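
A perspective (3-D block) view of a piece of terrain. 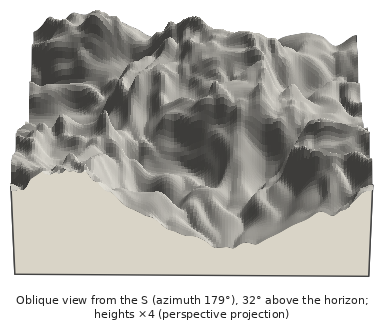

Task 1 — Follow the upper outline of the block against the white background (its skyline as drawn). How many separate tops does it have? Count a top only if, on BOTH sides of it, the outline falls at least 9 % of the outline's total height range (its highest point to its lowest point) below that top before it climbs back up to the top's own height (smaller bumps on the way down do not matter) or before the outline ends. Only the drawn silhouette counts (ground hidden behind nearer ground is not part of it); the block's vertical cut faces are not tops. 2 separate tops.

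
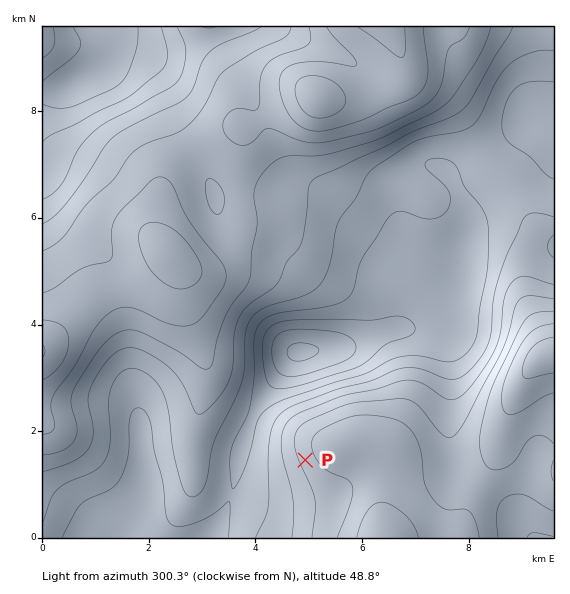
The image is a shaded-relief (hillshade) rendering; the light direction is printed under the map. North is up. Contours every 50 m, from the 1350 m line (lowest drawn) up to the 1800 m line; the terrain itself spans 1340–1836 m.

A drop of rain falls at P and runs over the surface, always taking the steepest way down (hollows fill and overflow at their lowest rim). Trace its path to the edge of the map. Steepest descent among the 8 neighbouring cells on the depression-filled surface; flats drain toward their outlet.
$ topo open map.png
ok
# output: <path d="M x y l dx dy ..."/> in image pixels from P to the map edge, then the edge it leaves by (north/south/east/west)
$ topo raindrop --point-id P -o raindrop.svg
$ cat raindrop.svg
<path d="M305 460l-8 8-53 0 0 3-7 13-6 11-3 10-4 8-16 24"/>
exit: south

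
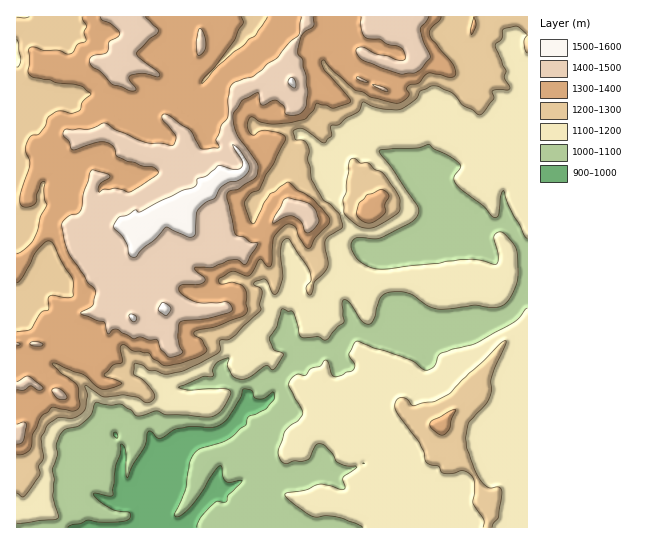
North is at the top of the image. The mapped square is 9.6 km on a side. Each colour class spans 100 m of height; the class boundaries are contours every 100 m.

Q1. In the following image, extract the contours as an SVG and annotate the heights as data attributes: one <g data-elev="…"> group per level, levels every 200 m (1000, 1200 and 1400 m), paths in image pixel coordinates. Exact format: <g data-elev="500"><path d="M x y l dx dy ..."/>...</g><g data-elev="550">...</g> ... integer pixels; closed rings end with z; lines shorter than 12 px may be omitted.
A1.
<g data-elev="1000"><path d="M68 527l19-7 11 2 19 0 9-1 4-3 0-5-19-4-12-8-6-7 2-1 15 3 3-1 3-29 4-12 1-10 2 1 2 5 1 24 1 4 6-13 12-19 4-15 2 1 8 7 19-11 12-1 20 1 7-1 11-9 12-20 3-9 8 1 3 7 5 2 6-1 8-6 1 1 0 6-7 8-10 7-8 2-3 9-13 11-11 6-22 7-8 8-3 6-3 26-12 25 1 2 6-1 10-9 28-40 3 1 1 10 3 5 4 1 12-2-14 14-2 7-9-1-7 6-9 10-4 10"/><path d="M117 438l-3-3 0-3 3 2 1 3z"/></g><g data-elev="1200"><path d="M492 527l1-4 6-6 3-27-4-3-9 1-9-9-5-9-8-21-1-11 3-16 16-17 4-7 3-8-1-12 15-35 0-2-7 3-50 50-15 8-11 1-9 3-3-1-4-6-6-1-4 2-2 5 3 9 21 28 8 21 11 3 5 7 10 0 10-2 5 2 4 4 3 8-2 18 11 16-1 8"/><path d="M17 493l5 4 3-1 15-21-1-9 4-9-2-19 6-13 11-7 17-1 10-7 2-15-2-9 1-1 17 12 22-2 12 2 8 5 4 1 5-4 0-5-9-13-12-7 2-11 8 3 7 5 19 3 16-4 34-17 2-4-1-8 9-1 6-5 26-25-1-5 2-14-1-3-7-3 1-3 10-3 3 3 5 11 2 1 3-2 5-15-2-30 1-5 4-3 4 1 19 30 2 11-5 8 3 6 2-1 3-12 10-9 4-7-3-25 4-5 12-7 2-4-4-11-8-9-8-5-11-19-4-22 1-8 0-4-4-6-10-1-2-7 1-3 5-2 4 1 18 13 4 1 7-8-1-10 8-1 7-6 12-6 5-10 16 6 20 2 17-11 5-8 12-5 5 0 14 7 10 12 11 5 5 5 3 0 12-16 0-8 6-2 8 1 3-1-6-11 2-8-11-24 1-3 6-5 1-9 14-3 10 8-3 8 1 7 2 4"/><path d="M362 227l7 1 6-1 22-13 3-4 0-11-5-9-13-18-7-2-6-7-8 0-6-4-2-1-4 4-3 29-3 8 1 14 9 9z"/><path d="M17 39l2 4 2 16-2 6-2 2"/><path d="M29 17l-4 1-8-1"/></g><g data-elev="1400"><path d="M17 444l4 0 2-3 4-16-4-3-6 2"/><path d="M59 399l7 0 0-4-7-6-6 0-1 1 1 3z"/><path d="M17 390l6 0 7-4 8 4 5-1-1-3-13-10-4 1-8 4"/><path d="M34 346l7 0 2-1-6-3-7 1z"/><path d="M306 233l7-3 6-8-3-12-5-5-5-3-17-4-4 1-11 18-1 6 13-6 7-1 8 5z"/><path d="M385 91l3 0-4-4-11-2z"/><path d="M364 82l5 0-12-5 1 2z"/><path d="M198 55l5-3 3-6-1-10-4-8-2 2-3 11z"/><path d="M100 17l2 3 8 3 7 6 3 5-2 3-9 5-1 7-1 4-16 4-1 2 0 4 3 4 8 5 12 13 20 6 2 0 1-2-7-10 1-4 12-2 15 4 3-2-2-4-19-13-2-4 1-3 20-20 0-2-12-12"/><path d="M301 17l-2 18-9 7-13 16-10 6-5 6-9 7-18 5-4 4-3 13 0 18-6 8-6 14 3 7-1 2-17 0-11-18-20-14-5-2-3 1 0 4 14 18-3 8-29-3-28-12-11-7-16 6-23 0-3 2 0 4 6 6 4 9 24-8 9 0 8 5 3 10 25 9 11 1 5 4-2 4-26 17-15-4-12 1-4 3-1-2 2-5 9-7 1-3-19-5-7 23-3 17-3 3-9 3-7 7 2 18 5 13 18 28 7 6 2 3-3 14-11 6-1 3 23 8 5 12 4-4 4-1 17 10 7-2 8 3 8-1 4 11 7 7 5 0 10-4-5-15 1-12 1-4 29-4 20-5 3-3-2-6-4-2-23 1-11-2-11-8-2-6 3-2 16 0 7-4 0-3-10-8 0-3 18 0 14-6 8-2 8 5 3 0 11-18 1-3-7 0-6-6-10-3-8-36 0-4 2-3 9-2 17-11 3-9-1-7-20-28-3-11-1-9 9-13 16-8 2 9 2 3 13-5 9 6 1 7 2 2 10 0 6-4 3-5 2-15-5-30-5-7 0-4 4-15 12-9-1-9"/><path d="M361 17l0 10 4 10 4 2 11 0 7 5 13 3 3 3 3 8-3 2-6 0-10-4-12-2-13-7-6 2 0 2 2 5 7 5 37 13 15-2 4-3 9-11-10-28 1-3 8-10"/></g>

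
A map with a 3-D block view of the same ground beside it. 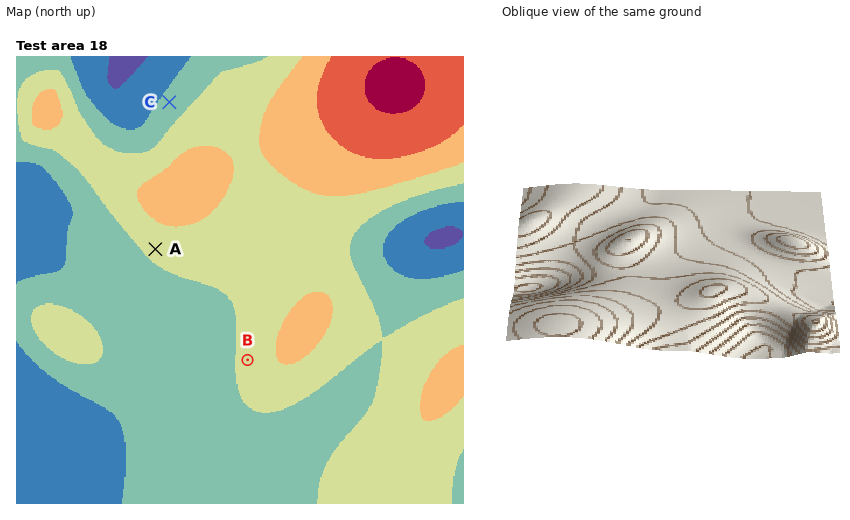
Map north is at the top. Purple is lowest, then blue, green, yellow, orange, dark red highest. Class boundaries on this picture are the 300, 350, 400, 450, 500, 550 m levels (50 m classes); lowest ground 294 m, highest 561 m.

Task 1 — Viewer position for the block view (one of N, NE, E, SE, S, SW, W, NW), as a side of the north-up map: N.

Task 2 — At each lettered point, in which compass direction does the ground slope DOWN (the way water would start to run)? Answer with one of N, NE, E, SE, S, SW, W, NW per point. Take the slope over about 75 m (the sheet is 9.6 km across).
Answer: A SW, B W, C NW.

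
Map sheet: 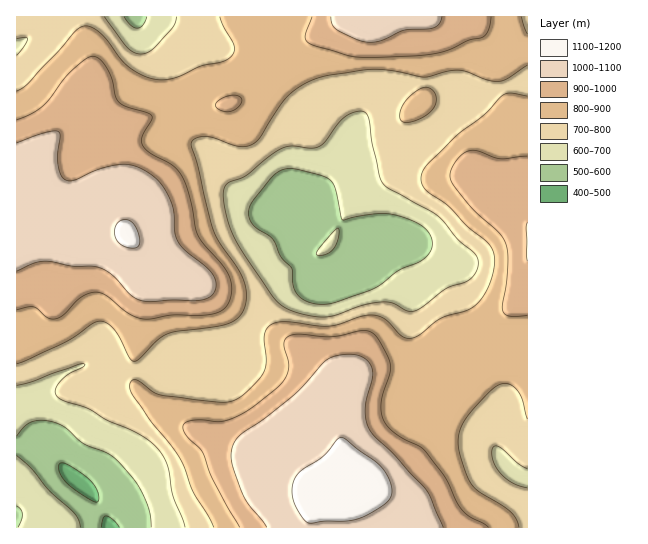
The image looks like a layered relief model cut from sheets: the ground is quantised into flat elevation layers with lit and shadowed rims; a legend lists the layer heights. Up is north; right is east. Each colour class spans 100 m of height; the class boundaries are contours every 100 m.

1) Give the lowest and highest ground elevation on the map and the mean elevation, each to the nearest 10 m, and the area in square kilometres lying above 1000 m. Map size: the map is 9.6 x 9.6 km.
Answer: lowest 490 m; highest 1180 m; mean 830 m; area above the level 15.5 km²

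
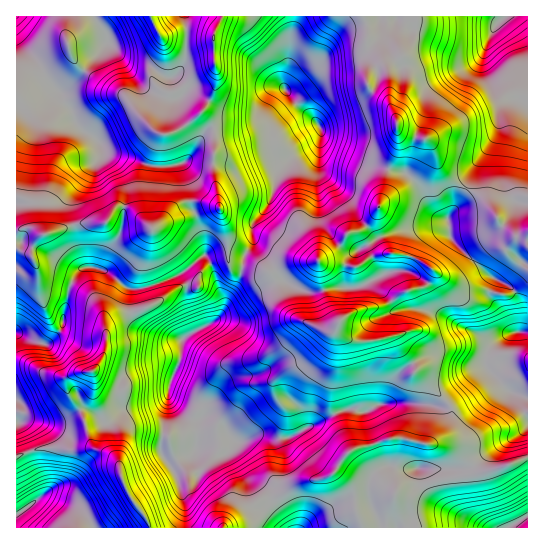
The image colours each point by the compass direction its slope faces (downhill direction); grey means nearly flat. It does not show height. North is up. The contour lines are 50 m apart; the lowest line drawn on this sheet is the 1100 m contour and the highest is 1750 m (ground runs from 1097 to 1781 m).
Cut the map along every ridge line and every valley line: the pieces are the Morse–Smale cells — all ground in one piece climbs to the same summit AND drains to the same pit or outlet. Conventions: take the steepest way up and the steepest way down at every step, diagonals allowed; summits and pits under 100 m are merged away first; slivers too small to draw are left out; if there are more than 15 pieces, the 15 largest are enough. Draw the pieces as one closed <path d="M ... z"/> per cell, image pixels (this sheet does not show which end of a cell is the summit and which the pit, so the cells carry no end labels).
<path d="M205 256l-24 18 6 9 1 23 9 23-16 12-1 20-11 24-8 68 9 11 13-8 10-3 4-11 8-5 21-4 9 8 7 0 16-6 15 4 10 0 7-2 47-25 9-3 11 0 8 3 10-7 16-2 23 0 24 4 7-5-20-25-10-6 0-6-12-15-8-14-24 5-17 0-13-6-4-8-3 4-8 0-32-14-9-10-14-35-29-4-3 14-10 13-4 12-13-41z"/><path d="M466 188l-20 35-15 4-29 2-20 7-13 9 6 8 23 0 21 7 14 10-2 11-9 7-21 5-16 12-19 3-16 5-11 9-2 9 17 10 17 0 24-5 8 14 12 15 0 6 8 5 23 25 31-29 9-5 21 24 13 6 7 20 1-147-14-10-7-9 7-11 13-3-10-1-12-8-6-6-12-20-8-7z"/><path d="M17 36l0 195 13-3 11 7 4 0 37-12 20 1 5-2 6-12 5-3 12 1 23 21 24-24 14-4-3-19-7-18-27 3-25-10-20-4-6-4-6-10-12-7-10-11-4-12-7-7-4-9-12-12-13-23z"/><path d="M446 401l-8 6-24-4-23 0-16 2-10 7-8-3-11 0-9 3-47 25-7 2-10 0-15-4-16 6-7 0-9-8-21 4-8 5-4 11-10 3-14 9 8 12 7 24 1 26 38 1 39-28 16-4 21-13 23-4 9-4 6-6 6-11 10-9 45-12 33 7 14-13 4-8 3-12z"/><path d="M399 437l-46 12-10 9-8 13 3 1 15 17 3 24 7 15 146 0 19-13-1-58-30 12-15 3-5-3-22-22-8-3-22 0z"/><path d="M198 31l-11 0-2 30-6 12-6 4-12-2-12-10-23-4-19-18-23 28-19 20-5 2 4 9 7 7 6 16 8 7 12 7 6 10 6 4 20 4 25 10 15 0 17-6 10-12 7-14 10-6-1-6-9-10 10-19 4-15-4-26 0-18z"/><path d="M395 16l-15 1 0 17-12 12 16 19 4 8 1 30 8 19 0 27-8 20 17 4 4 4 13-16 3-22 9 11 6 20 10 10 15 8 9-23 12-15 12-21 1-24 15-14-2-24-22-34-7 18-9 8-17 2-12-4-13 0-15 7-15 3-11-14-7-18 3-9 8-7z"/><path d="M527 16l-130 0-1 3-8 7-3 8 7 19 11 14 15-3 15-7 13 0 12 4 17-2 9-8 7-18 20 29 2 5 2 24-15 14-1 24-12 21-12 15-8 24 12 6 16 18 4 9 18 14 9 0 2-2z"/><path d="M321 135l-2 6-6 6-20 9-13 13-4 8-4 20-5 10-15 18 4 21 19 25 20-10 23 0 16-10 9-9 4-9 14-2 11-10 11-23 5-28-11-5-16-2-34-15-4-5z"/><path d="M90 267l-8 1-11 15-8 43-14 17-6 1-27-10 1 122 11-5-9-24 0-6 8-2 20 4 11-2 22-11-12-17-1-14 7-6 16-1 6-3 9-18 2-28 10-7 29-8 9-6-5-17-5 3-15 1-23-17z"/><path d="M181 273l-30 13 4 12 0 4-4 3-34 11-10 7-2 28-9 18-6 3-16 1-7 6 1 14 13 16 6 0 8 4 12 10 18-14 26-4 16-7 5-21 8-16 1-20 16-12-10-28 0-18z"/><path d="M126 207l-11 1-9 15-31 1-33 11-5 3-5 9 0 11 3 4-2 3-10 7-7-1 1 62 26 11 6-1 14-17 6-39 7-13 6-6 8-1 12 2 28 20 15-1 6-3-4-11 0-17 5-28-18-18z"/><path d="M367 47l-22 0-12 4-16 16-8 4-15 14-9 5 10 12 24 23 4 18 4 5 34 15 28 6 8-20 0-27-8-19-1-30-4-8z"/><path d="M286 91l-25 30-16 7-32 1 0 46 6 31 8 23 1 32 3 4 4 2 8 0 1-10 9-16-1-16 15-18 5-10 5-24 16-17 20-9 6-6 2-7-2-9-24-23z"/><path d="M294 16l-71 0-2 2-8 17 0 18 4 26-4 15-10 17 11 17 31 0 16-7 23-28 1-4-2-7 5-15 3-32 4-10z"/>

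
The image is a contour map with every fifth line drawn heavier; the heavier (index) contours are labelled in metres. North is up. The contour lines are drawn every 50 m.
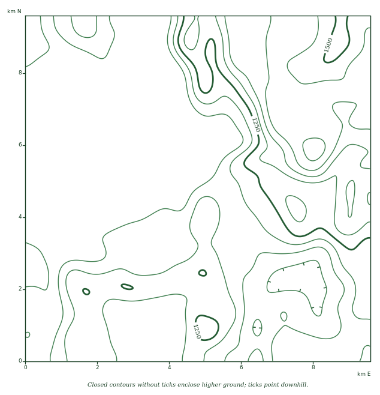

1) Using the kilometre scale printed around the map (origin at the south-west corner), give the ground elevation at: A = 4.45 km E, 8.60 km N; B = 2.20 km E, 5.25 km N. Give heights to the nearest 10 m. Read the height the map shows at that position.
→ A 1270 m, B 1100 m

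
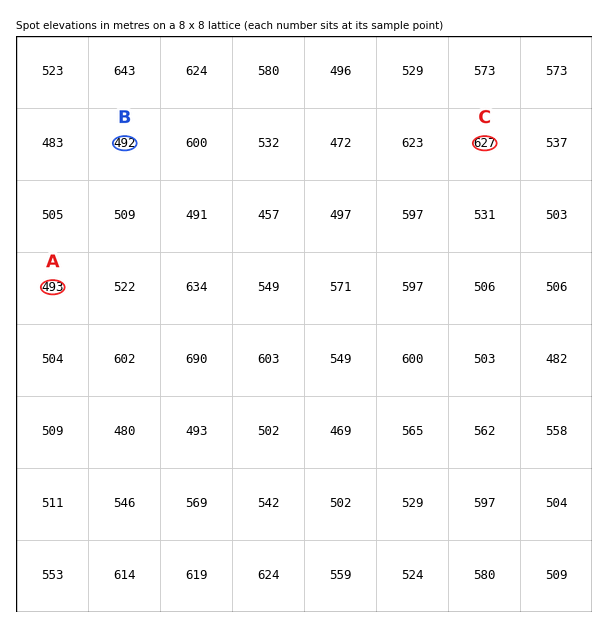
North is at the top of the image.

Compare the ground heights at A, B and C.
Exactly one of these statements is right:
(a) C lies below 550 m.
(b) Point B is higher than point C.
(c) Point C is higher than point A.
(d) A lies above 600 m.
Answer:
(c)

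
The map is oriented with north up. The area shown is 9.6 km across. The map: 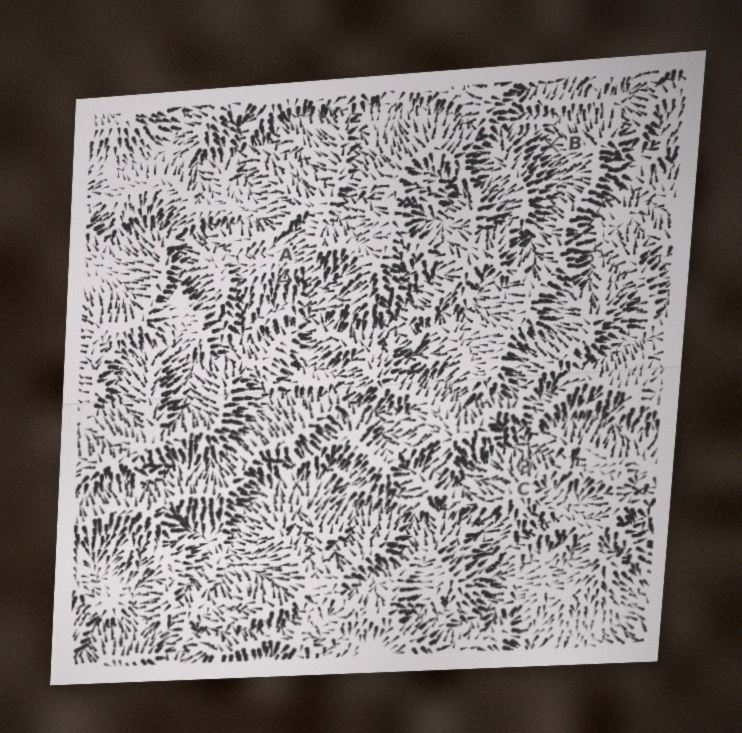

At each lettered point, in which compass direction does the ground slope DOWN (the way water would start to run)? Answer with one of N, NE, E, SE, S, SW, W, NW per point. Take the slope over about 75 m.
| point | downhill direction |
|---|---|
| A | S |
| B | W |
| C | N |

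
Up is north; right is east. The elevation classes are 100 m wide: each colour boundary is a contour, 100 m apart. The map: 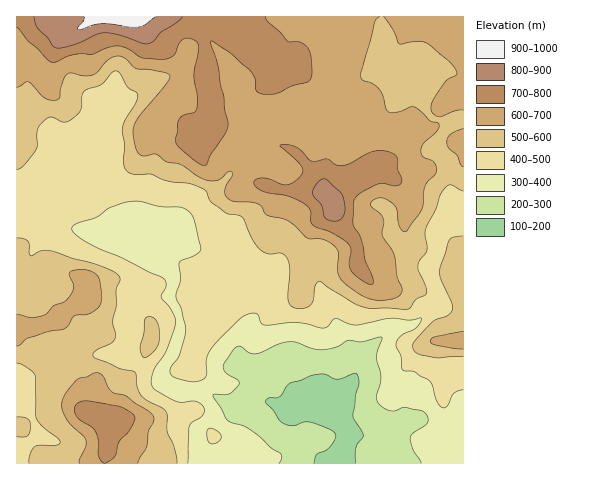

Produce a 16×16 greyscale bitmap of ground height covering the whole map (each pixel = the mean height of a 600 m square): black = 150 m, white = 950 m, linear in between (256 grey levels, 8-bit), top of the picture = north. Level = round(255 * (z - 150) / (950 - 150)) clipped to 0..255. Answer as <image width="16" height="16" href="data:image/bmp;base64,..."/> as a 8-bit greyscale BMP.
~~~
<image width="16" height="16" href="data:image/bmp;base64,Qk02BQAAAAAAADYEAAAoAAAAEAAAABAAAAABAAgAAAAAAAABAAATCwAAEwsAAAABAAAAAAAAAAAAAAEBAQACAgIAAwMDAAQEBAAFBQUABgYGAAcHBwAICAgACQkJAAoKCgALCwsADAwMAA0NDQAODg4ADw8PABAQEAAREREAEhISABMTEwAUFBQAFRUVABYWFgAXFxcAGBgYABkZGQAaGhoAGxsbABwcHAAdHR0AHh4eAB8fHwAgICAAISEhACIiIgAjIyMAJCQkACUlJQAmJiYAJycnACgoKAApKSkAKioqACsrKwAsLCwALS0tAC4uLgAvLy8AMDAwADExMQAyMjIAMzMzADQ0NAA1NTUANjY2ADc3NwA4ODgAOTk5ADo6OgA7OzsAPDw8AD09PQA+Pj4APz8/AEBAQABBQUEAQkJCAENDQwBEREQARUVFAEZGRgBHR0cASEhIAElJSQBKSkoAS0tLAExMTABNTU0ATk5OAE9PTwBQUFAAUVFRAFJSUgBTU1MAVFRUAFVVVQBWVlYAV1dXAFhYWABZWVkAWlpaAFtbWwBcXFwAXV1dAF5eXgBfX18AYGBgAGFhYQBiYmIAY2NjAGRkZABlZWUAZmZmAGdnZwBoaGgAaWlpAGpqagBra2sAbGxsAG1tbQBubm4Ab29vAHBwcABxcXEAcnJyAHNzcwB0dHQAdXV1AHZ2dgB3d3cAeHh4AHl5eQB6enoAe3t7AHx8fAB9fX0Afn5+AH9/fwCAgIAAgYGBAIKCggCDg4MAhISEAIWFhQCGhoYAh4eHAIiIiACJiYkAioqKAIuLiwCMjIwAjY2NAI6OjgCPj48AkJCQAJGRkQCSkpIAk5OTAJSUlACVlZUAlpaWAJeXlwCYmJgAmZmZAJqamgCbm5sAnJycAJ2dnQCenp4An5+fAKCgoAChoaEAoqKiAKOjowCkpKQApaWlAKampgCnp6cAqKioAKmpqQCqqqoAq6urAKysrACtra0Arq6uAK+vrwCwsLAAsbGxALKysgCzs7MAtLS0ALW1tQC2trYAt7e3ALi4uAC5ubkAurq6ALu7uwC8vLwAvb29AL6+vgC/v78AwMDAAMHBwQDCwsIAw8PDAMTExADFxcUAxsbGAMfHxwDIyMgAycnJAMrKygDLy8sAzMzMAM3NzQDOzs4Az8/PANDQ0ADR0dEA0tLSANPT0wDU1NQA1dXVANbW1gDX19cA2NjYANnZ2QDa2toA29vbANzc3ADd3d0A3t7eAN/f3wDg4OAA4eHhAOLi4gDj4+MA5OTkAOXl5QDm5uYA5+fnAOjo6ADp6ekA6urqAOvr6wDs7OwA7e3tAO7u7gDv7+8A8PDwAPHx8QDy8vIA8/PzAPT09AD19fUA9vb2APf39wD4+PgA+fn5APr6+gD7+/sA/Pz8AP39/QD+/v4A////AG55lrCTdUtEOywaCBUiNjtwf63BnmtQOSITEAoWJDE9b4Sjl3JMRC8cDwoKHTxEUHR3gXNnTlgyIxwbGR9GXGKPhH9ublhcSD45PTs2RXSOiJGSc2RVYV1SYGZda2tfcHqGlXVYT1tUWGl4hKmXcXZ0cGFTTk5QU2Vyg5WskHJzXFNQT09PUV14h6S/oI98aVVSUVFSVmKHm6jB06KbkGxkVVJcdoObmKOnt7q9spiDeGNiYpenwKqlqaGiop6Tj4B4aWKOqLSxpKOonJWQkZCRknppe5i0ra6wqpeQj4+RobOrlKqrsK62s6yUkI+Pk77g493ky7a4vayhmJGRl6U="/>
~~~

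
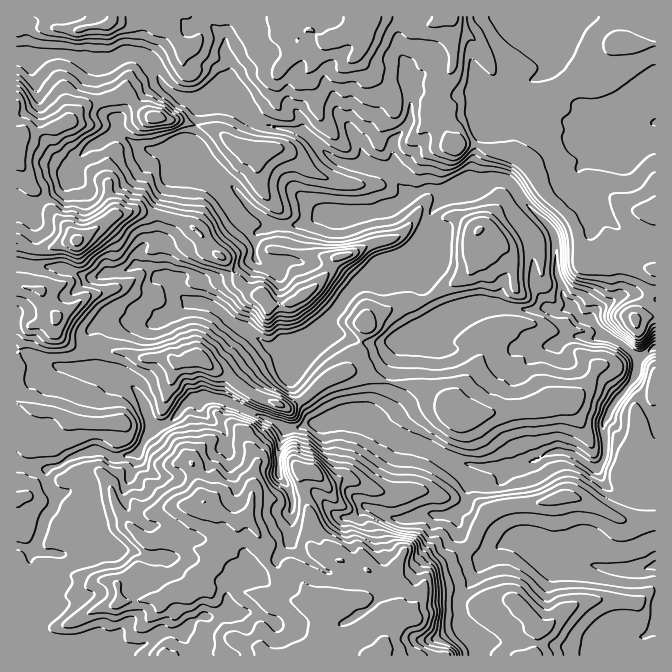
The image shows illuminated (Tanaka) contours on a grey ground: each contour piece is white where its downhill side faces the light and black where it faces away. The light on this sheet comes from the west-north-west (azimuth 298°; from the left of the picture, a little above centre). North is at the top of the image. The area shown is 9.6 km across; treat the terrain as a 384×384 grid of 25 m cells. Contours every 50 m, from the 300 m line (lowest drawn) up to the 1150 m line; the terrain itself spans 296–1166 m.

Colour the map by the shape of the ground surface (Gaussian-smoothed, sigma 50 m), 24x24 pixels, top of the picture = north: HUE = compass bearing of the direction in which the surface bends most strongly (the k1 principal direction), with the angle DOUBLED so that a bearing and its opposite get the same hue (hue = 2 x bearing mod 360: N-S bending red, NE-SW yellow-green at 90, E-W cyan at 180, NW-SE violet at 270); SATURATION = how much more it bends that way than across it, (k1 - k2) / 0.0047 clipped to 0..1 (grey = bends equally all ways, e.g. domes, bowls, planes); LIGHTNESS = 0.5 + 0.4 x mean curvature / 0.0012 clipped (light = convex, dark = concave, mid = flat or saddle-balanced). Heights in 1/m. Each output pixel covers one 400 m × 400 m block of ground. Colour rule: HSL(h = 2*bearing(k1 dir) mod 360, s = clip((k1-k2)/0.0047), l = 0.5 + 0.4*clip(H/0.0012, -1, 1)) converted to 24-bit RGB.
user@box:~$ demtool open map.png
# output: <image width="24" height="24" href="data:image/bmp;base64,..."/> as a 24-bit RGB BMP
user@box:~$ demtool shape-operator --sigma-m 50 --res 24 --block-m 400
<image width="24" height="24" href="data:image/bmp;base64,Qk32BgAAAAAAADYAAAAoAAAAGAAAABgAAAABABgAAAAAAMAGAAATCwAAEwsAAAAAAAAAAAAAk2mGjlROXG5FUG1Jq647ZsgyikWWami3bcLIere7n2mZoIl3a3qZtKKJtKQ4A84b1CC8XFl+WJ1rx55+WnxMV3FpcI1riJlebHN+V4C75qno04raKpinyYR6PIQvNmwmTz0on25HeY1ah55zZHdfY5V00qvS2ubMHBxIjHqLd5aZhs/S4rTbZWOVX3J9UbOObYuLYWiJSHilj962a1yxgHayzp7QXYu0WqC5fm62bKx8cnWop2GhmZxbVZtr7drPIDJdcoSzutjJWEp2WZRWvHnJeXHD1ZzTbViYWqdwTIdWTmQ22VgwZF0ljYlJy5qmREllS7Zas1nGrUKFfbfLcpXK6daRSM9niE2ULlY8nJxfakVIa2hPb2JNd2pHZ3IrUoxwn4CScH9/fUB2luHCkFTAkodJiIZLbnSxn8+tPCqAkN6fU4S/UIG+29CExC6ZZzV8v46FVVpDcmNbf4VtbGBlnJN9d3yVlbSHQXKainaSZcmMUjrBro3Kw7rYlMTGzYaMiqxhDWeVvkgbFXQHSCsNbmMjZG4iH49+yrboy7rrtqbjoZDBlcnUf6jPlleltqh/aSyicVqqtuq6JDF4dWcrgKU4jG2xylK2IROY/w1Mw/fuhUfbnL/YnZjLp67UkU6ZVHw5PlMpU3BB2dqwckSUsT1gfJGDl1JfUZUvMHEUiFEPAzAjtqvY5+/cKiZjo7RHAA7X1fbhtkKUoHtvcVVdaWVOUiwjZT0meY06TnI5OmMjTkcToasBJTWvi5t2eW1hnnObraTZsr7geLziBEIFrqlh1hnT1vXgMwAELEMAIx0Qd2lDa0NFfEFMi2CfwtDLo5KvdWGJkGttYYKTf+RyDhBvrrR3hbnCdaK0e3VZcY1WXRFF89/IBywMUU0AUBcAzPb/7ML/lk2lTl4/VGZOaJCHh62xp7yxhImrin+7sJ7Kycbg1q+0AjAx5qitkaNmamZQdW9bb1ZGYjM+ych+uUnLxfL0o+PJXUIsEhsj68bgvLHWiLnMh5y8eZmlpX6LiHNrV3RscZ54d1dgyXCAqMnjAJrFZiciqMxfPpCujqrPotHnlJjb39vwkYm4lGaCRhYUU2xMQXFMtnBYX24tSlQ/bGZUf2hUqo9zaHlWaHVHK35DSdxmbQAQIkUASj7L8OTbH0k2UWY8aWlCID4ei6xTbCoxKwgR6Kx7cbBEETclknXO8NvwRG2LRGlCSndSaLNqxXK4aM/Eg0bKOQMvz8Lx2tL5b7jIbtB0t5H1qIXnULGqen6vdSYzfy50rdjn0er69dX2xJTbCCscrHFTwIHFyIPVuUlXWWcxv+I1ILWUXwpUdns1HWUShF8gXVQgLyMLk4IOGykKqkocRB4jhlA5ctNrI7pcNhUPRG4y8p60x0nIFC0XanRZRGNZxnObuaPFltKCOonNPASA3OXvlJjGorjJipzjxpbp7tjzYb2qL05fUFKahsTBu+rOgiudhrnajbfQP8ag7Ybm7ND7XZfyQlhkUGClw8Gqms/JtGfNFgBXdpxukoN7fGpZe1REc92xazqQ9tXrrK3skbfmuNjio1KBhDpfpokWPZklTEMxS1YvOksgw2o8JC7dacbM3MC4o0RyMQIbm+y2ZGGAll+CnJ2zfr6DK2NARSk5ruF9nYBIPS8md3VLdTdCeSpRtd6iRyAzapjEscvqmK/aRjJ4kHUtIDETRFYjMggSquy0epKFaV2Qd6GWm3JxqMR+VUE1LHZfzbKFRlRigkpZellecDxiosavwoijkNPUPCuicmUaeEwiaDN5wXmwyNuQLDSlmtPnm8axeW5/aYVqdHJlcZVuy6PZ35fiV8WVFoxUtRs9bI4wJoqItuHjhs7GtTsgcxAS1mc0YS+nxauCHHKXXb2l5fHaLDqGkoNlfW5ofXB0fn11dX1waIJjKbWRsY5u4KvThCqeaOrM09b4hReGd3lHXCc4xKR1NTGTq898bj52eJyFL2a6wMihrrBmWktvb5NshXqBgnp9gHh4hH98dXOCoiNnp7+WZ29JcVic08SjKQob29qfMWJUZEFw1cq4X3evjkWbcqBihbWRTTx8lKBpwbZxPTxzbZiIcYR9iXqKjnyFgYJ2cXtsXlUxVlYeQDMZM0kaTzQZQYF208+qQUCOXoqiYpFirF99smSjkMqDb6ZjT0JgYnphzLB1WcbBbGCAgn6Fc3R9kHSRpIuYe3Wdk2u6f4TfuI7u0LflW4/Aib+7h6BliD6kbrilknSmiG6jaZydqXievJWUR0+QmnSrjdONRVh9dWh0fnl4dHx7ZIF5npt4inpp"/>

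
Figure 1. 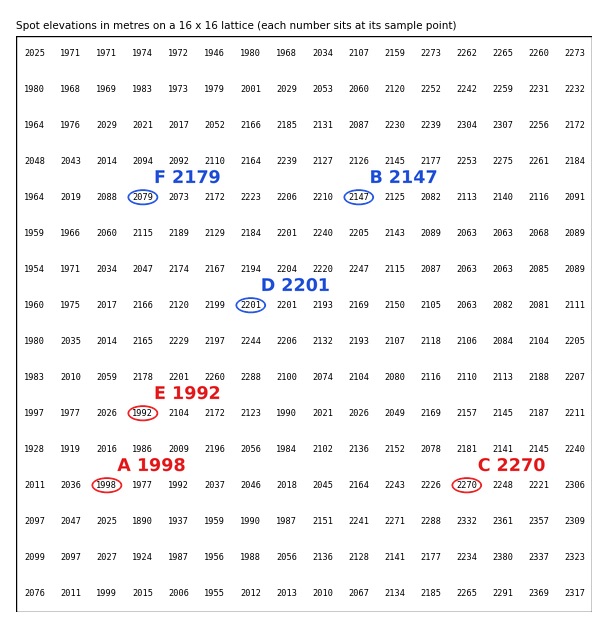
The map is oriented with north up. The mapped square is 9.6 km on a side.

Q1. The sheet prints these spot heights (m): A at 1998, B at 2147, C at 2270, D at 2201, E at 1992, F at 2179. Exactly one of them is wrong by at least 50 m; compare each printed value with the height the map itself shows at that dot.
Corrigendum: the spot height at F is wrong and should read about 2079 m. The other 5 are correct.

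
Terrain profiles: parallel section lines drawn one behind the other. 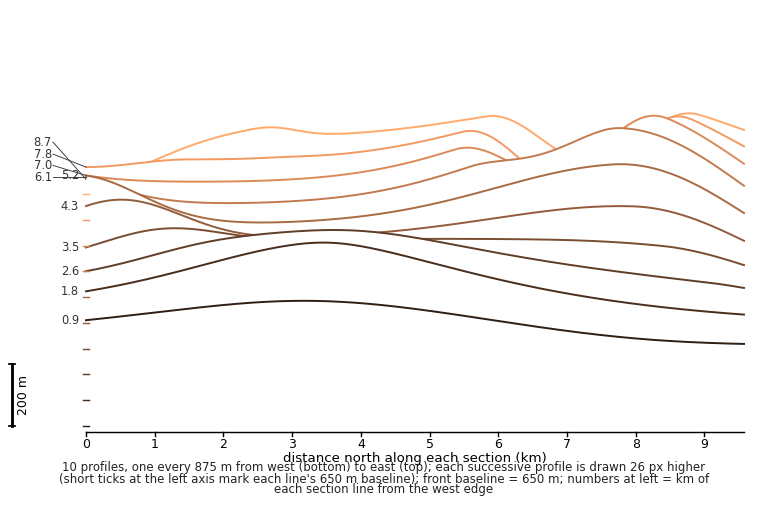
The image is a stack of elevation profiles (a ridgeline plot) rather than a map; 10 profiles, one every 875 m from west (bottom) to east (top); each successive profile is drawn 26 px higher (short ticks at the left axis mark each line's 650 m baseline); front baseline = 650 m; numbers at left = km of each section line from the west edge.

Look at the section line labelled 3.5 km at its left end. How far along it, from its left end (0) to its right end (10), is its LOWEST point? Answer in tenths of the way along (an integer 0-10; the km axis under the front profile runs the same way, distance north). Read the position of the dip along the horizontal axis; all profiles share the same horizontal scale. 10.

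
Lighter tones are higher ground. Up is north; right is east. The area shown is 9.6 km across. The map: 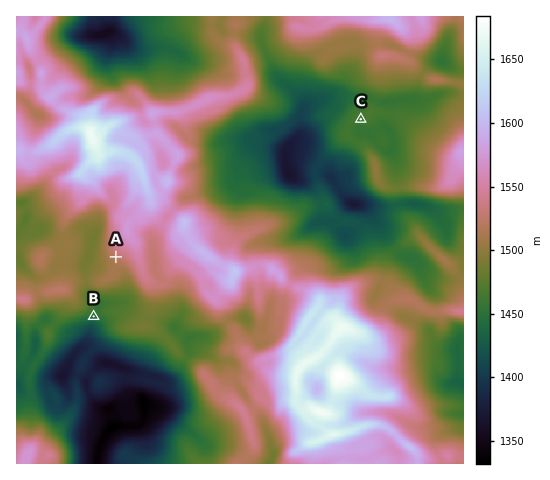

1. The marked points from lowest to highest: B C A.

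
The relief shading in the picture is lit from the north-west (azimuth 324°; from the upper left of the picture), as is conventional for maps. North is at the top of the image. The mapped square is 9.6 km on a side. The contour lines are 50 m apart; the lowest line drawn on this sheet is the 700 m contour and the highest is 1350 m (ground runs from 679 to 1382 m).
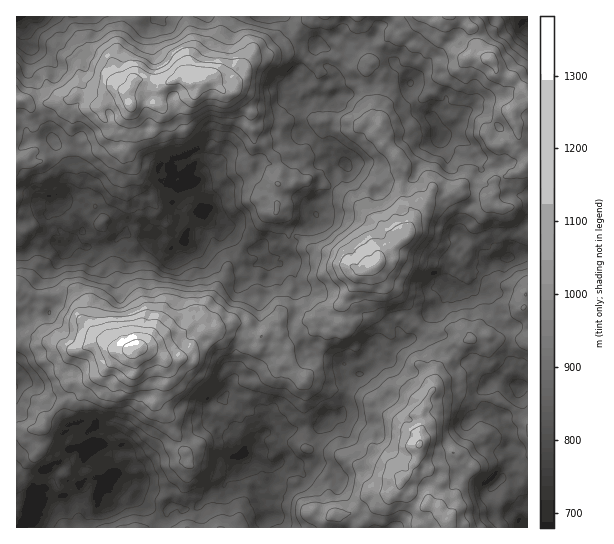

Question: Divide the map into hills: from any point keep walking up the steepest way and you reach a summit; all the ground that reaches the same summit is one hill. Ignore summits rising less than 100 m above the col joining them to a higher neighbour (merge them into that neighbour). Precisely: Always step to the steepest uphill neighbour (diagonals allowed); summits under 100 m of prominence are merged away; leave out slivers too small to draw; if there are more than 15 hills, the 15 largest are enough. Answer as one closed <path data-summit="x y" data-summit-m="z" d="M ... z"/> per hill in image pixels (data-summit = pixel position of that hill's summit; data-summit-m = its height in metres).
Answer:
<path data-summit="139 346" data-summit-m="1382" d="M193 187l-9 4-4 10 1 20 8 10-2 13-8-3-4-4-21 2-12-12-11 0-5 4-11-17-10-6-5-9-5-3-6 0-10 5-14-1-7 4-9 0-20-11-13 0 1 335 246 0 2-11 6-2 2-5-1-11-5-2 2-23 4 6 13 8 7 0 8-5 2-8-7-6 17-4 6-12 1-24 7-12 13-2 8-22 1-18 13-2 11-11 3-8-5-6-6 11-12 5-10 0-4-4-8-3-14 0-7-6-3 0-15-20 0-8 5-10-1-18 3-4 0-8-6-13-7-9-7 3-10 0-8-15-3-1-9-11-8-1-14-8-8 1-6-4-5-6-5-17z"/><path data-summit="202 79" data-summit-m="1295" d="M285 16l-256 0-12 7-1 168 13 2 20 11 9 0 7-4 14 1 10-5 6 0 5 3 5 9 10 6 11 17 5-4 11 0 12 12 21-2 4 4 8 3 2-13-8-10-1-20 4-10 9-4 10 15 5 17 5 6 6 4 8-1 14 8 8 1 9 11 3 1 6 14 18-6 8-14 0-9 8-6 12-4 3-5 0-16 5-6 0-16 16-14 8-4-26-16-15-16-4-12 0-10 4-4-11-2-8-8 11-10-1-10 22-30-18-18z"/><path data-summit="419 445" data-summit-m="1206" d="M527 253l-34 8-12 13-8 15-12 2-12-4-5 14-13 10-4 10-16 18-14 5-14 9-8-1 0 7-9 12-17 4-1 18-8 22-13 2-7 12-1 24-6 12-17 4 7 6-2 8-8 5-7 0-13-8-4-6-2 23 5 2 1 11-2 5-6 2 0 11 260-1-8-11-19 0-5-7-2-19 20-24 1-16-3-19-11-15-5 0-9-9-3-14 8-10 9-4 4 0 11 6 15 1z"/><path data-summit="378 263" data-summit-m="1232" d="M406 81l-25 2-8 2-27-4-6 4-1 8-6 5 2 12-2 12-4 8 0 11 4 10 12 12-9 4-1 15-4 9-15 12-1 19-14 6-8 6 0 9-8 14-17 6 11 1 7-3 7 9 6 13 0 8-3 4 1 18-5 10 0 8 11 15 14 11 14 0 8 3 4 4 10 0 12-5 6-11 7 5 5 0 20-12 1-7 5-8 29-19 9-12 0-16 4-6-3-14 3-6 8-6 4-9-3-8 5-19 8-9 2-20 6-15-8-18-6-6-14-7-11 3-3-2-3-14-5-6-8-2-6-6-5-14-1-12z"/><path data-summit="490 59" data-summit-m="1127" d="M527 16l-136 0-2 6-4 3 16 8 8 9-14 21 14 15 2 5 16 8 11 1 7 6 0 4-13 16 2 2 9-7 12 0 8 6-23 19 13-2 14 7 6 6 6 10 2 11-6 12 0 16-3 7-7 6-5 22 3 4 11 4 15 20 39-8z"/>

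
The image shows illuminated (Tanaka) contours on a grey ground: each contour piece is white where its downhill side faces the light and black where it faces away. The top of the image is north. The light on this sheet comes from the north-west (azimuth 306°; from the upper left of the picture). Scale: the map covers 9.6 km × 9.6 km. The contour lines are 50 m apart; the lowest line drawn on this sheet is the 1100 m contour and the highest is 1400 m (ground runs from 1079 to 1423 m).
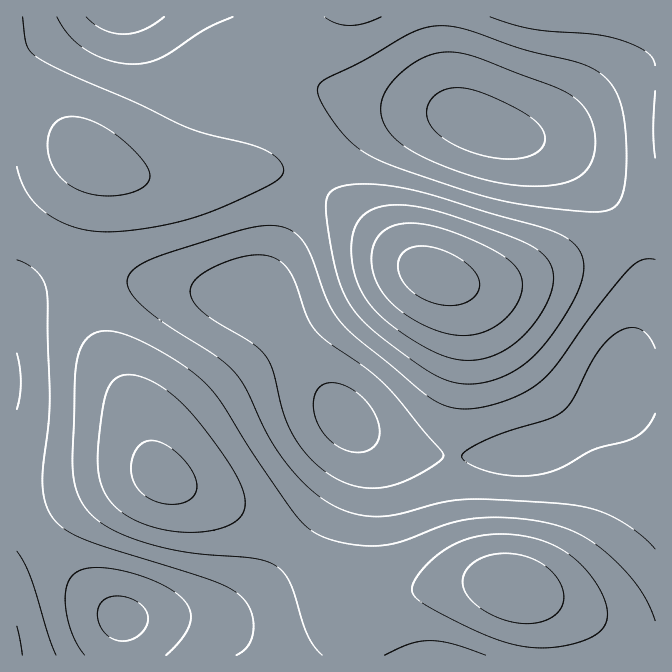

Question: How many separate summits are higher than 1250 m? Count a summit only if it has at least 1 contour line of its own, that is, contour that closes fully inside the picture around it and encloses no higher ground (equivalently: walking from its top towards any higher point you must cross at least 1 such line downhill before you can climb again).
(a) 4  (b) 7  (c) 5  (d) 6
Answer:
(a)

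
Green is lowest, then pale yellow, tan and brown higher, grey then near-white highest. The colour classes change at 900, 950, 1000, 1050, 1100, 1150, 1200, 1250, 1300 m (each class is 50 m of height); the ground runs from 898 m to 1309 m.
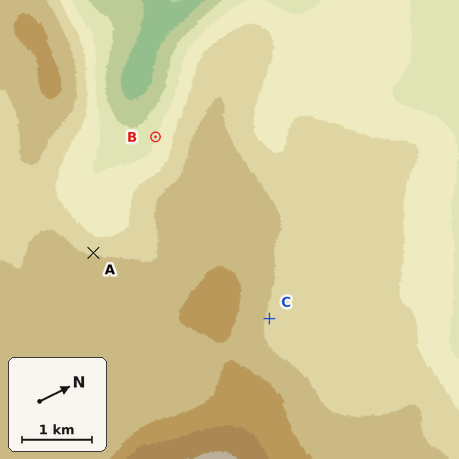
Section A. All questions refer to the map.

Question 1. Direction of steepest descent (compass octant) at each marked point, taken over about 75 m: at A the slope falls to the NW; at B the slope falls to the SW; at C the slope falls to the NE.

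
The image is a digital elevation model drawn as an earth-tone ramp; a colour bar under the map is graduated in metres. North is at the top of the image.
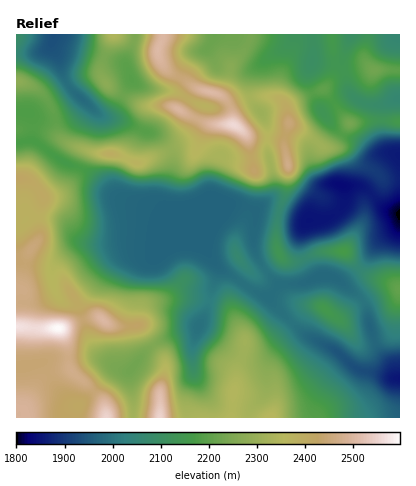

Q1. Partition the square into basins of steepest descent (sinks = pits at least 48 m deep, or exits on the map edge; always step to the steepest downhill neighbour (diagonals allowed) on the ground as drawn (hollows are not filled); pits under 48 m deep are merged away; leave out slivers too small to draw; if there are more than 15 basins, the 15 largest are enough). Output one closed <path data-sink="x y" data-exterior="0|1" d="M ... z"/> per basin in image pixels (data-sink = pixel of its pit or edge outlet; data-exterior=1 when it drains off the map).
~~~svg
<path data-sink="400 378" data-exterior="1" d="M232 124l-22 0-14 18-16 3-40 18-4 0-22-9-26-2-18 32-14 11-13 3-5 16 2 22-13 20-6 26-5 6 0 38 22 3 24-1 30-11 8 0 14 9 26 0 25 36 0 12-5 16 0 28 240 0 0-128-12-8-14-4-12-6-18-21-24 1-22 9-14-1-4-4-4-12 1-26 9-26 2-18 0-12-4-18-6-5-28-2z"/><path data-sink="400 214" data-exterior="1" d="M332 34l-218 0-12 28-1 14 11 13 28 16 32 1 38 18 24 1 16 12 30 3 6 12 2 22-2 18-8 22-2 14 0 16 4 12 8 5 10 0 22-9 24-1 18 21 12 6 14 4 12 7 0-167-28-2-22 3-8-7-18-26 7-10 4-10z"/><path data-sink="54 34" data-exterior="1" d="M112 34l-96 0 0 46 20 8 10 10 7 12 6 26 15 10 22 7 22 2 18 8 4 0 40-18 16-3 12-19-16-6-20-11-32-1-26-14-9-9-4-6 0-10z"/><path data-sink="400 98" data-exterior="1" d="M368 67l-8 0-22 7-14 16 26 33 22-3 28 2 0-52-26 0z"/><path data-sink="400 34" data-exterior="1" d="M400 34l-68 0 3 36-3 8 12-7 16-4 8 0 6 3 26 0z"/>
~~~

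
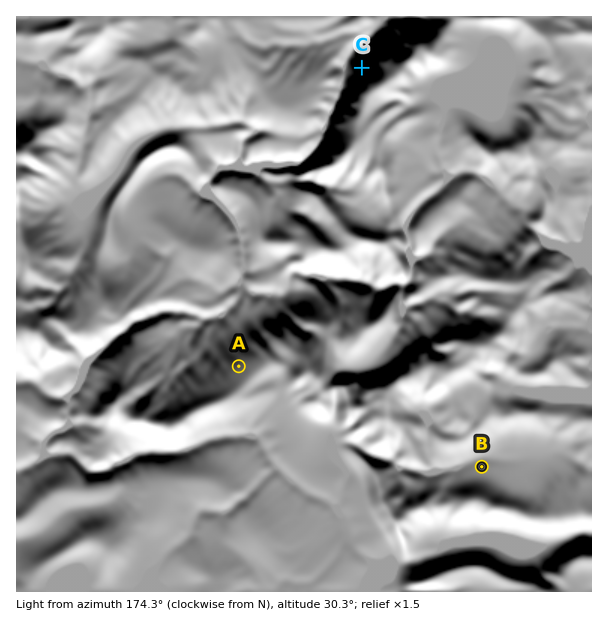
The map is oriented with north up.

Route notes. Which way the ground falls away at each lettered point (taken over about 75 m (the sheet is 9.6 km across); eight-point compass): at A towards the NW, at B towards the N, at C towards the NW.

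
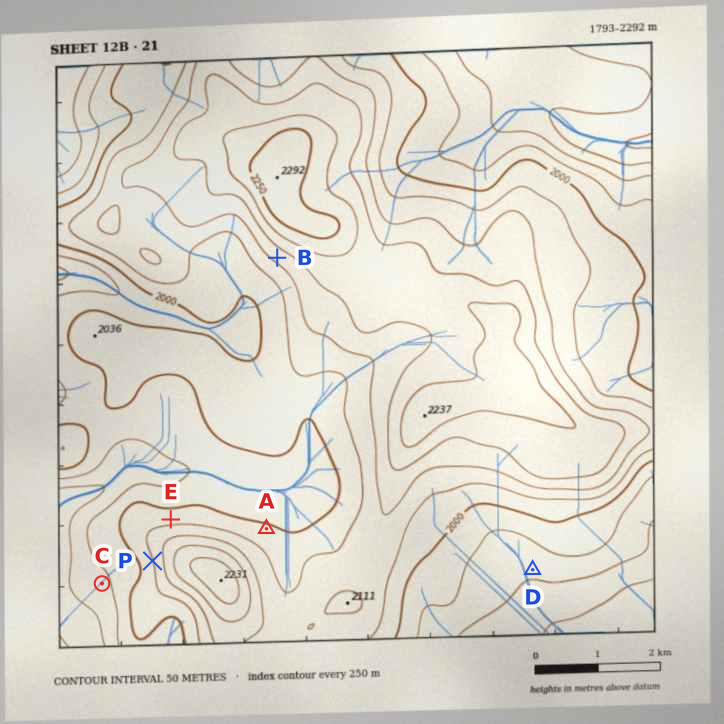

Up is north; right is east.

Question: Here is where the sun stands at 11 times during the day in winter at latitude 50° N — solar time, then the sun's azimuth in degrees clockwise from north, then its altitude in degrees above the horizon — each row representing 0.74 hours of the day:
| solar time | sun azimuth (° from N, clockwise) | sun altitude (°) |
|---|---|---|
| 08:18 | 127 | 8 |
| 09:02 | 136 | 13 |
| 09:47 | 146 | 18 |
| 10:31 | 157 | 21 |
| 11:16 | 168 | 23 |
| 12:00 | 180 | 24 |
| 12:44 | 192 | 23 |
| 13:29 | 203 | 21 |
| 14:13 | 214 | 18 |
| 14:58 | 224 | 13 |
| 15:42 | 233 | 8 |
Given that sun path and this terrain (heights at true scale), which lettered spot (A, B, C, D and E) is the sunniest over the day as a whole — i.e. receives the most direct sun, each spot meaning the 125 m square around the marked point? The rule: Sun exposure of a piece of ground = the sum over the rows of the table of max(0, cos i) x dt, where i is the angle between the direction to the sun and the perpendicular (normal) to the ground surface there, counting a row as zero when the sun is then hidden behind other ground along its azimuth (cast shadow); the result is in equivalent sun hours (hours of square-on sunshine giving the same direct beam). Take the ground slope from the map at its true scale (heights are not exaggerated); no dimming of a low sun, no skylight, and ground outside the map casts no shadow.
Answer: B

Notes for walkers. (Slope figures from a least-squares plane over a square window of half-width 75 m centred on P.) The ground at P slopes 15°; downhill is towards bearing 256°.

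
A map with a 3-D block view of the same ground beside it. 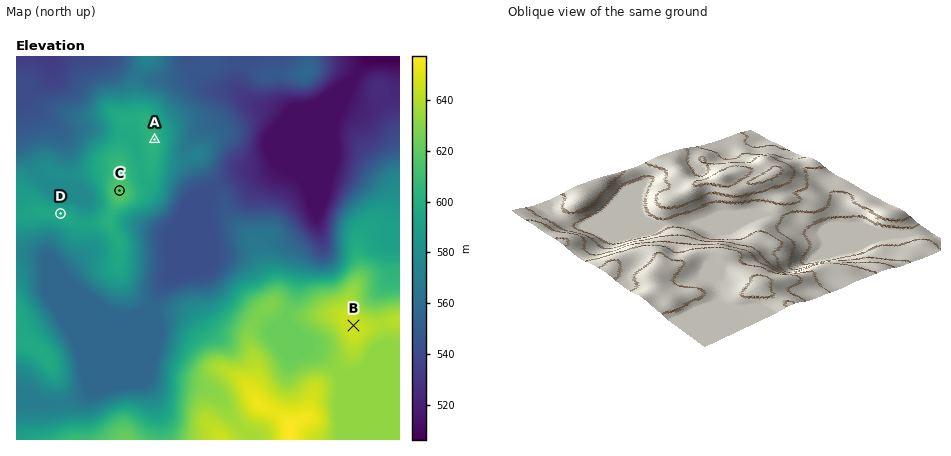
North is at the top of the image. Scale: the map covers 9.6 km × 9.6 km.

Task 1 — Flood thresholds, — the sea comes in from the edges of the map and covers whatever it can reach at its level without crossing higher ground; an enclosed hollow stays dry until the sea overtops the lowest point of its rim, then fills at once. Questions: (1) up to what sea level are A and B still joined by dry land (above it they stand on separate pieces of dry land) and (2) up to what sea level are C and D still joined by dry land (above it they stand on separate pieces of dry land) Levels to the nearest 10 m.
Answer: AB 570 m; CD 590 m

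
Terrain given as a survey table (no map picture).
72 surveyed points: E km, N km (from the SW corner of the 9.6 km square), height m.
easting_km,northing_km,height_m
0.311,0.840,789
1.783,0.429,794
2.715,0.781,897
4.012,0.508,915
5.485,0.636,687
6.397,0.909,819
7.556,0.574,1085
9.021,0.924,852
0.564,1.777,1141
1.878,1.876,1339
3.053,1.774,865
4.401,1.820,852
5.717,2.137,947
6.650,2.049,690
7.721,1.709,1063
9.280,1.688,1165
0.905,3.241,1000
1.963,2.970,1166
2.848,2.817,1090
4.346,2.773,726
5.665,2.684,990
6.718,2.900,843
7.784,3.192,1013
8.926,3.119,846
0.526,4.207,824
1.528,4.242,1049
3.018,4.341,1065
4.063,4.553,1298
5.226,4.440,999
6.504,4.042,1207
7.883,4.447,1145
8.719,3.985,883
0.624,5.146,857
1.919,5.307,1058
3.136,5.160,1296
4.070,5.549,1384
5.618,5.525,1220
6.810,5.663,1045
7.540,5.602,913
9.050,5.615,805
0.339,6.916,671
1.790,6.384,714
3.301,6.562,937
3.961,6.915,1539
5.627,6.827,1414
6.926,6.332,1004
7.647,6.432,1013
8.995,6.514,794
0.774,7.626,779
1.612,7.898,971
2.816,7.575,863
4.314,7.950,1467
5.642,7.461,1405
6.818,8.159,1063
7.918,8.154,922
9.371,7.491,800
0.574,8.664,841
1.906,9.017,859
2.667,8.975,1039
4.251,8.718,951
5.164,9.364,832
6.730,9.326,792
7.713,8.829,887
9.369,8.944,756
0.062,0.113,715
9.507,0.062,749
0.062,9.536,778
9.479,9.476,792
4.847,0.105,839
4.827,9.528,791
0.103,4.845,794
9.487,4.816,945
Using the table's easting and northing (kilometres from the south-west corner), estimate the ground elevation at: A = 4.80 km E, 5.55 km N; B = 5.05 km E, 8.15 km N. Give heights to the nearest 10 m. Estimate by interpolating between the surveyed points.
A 1240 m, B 1230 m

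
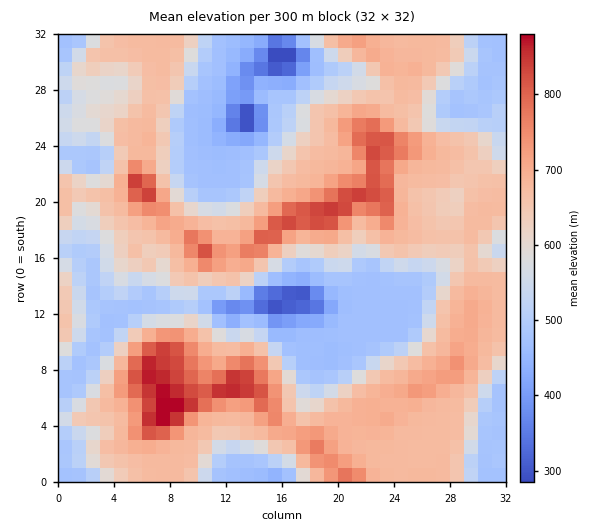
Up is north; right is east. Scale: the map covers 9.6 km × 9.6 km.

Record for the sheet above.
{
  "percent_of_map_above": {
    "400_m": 97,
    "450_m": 95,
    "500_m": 74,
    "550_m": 66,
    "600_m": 58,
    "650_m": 49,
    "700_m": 16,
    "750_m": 10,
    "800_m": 6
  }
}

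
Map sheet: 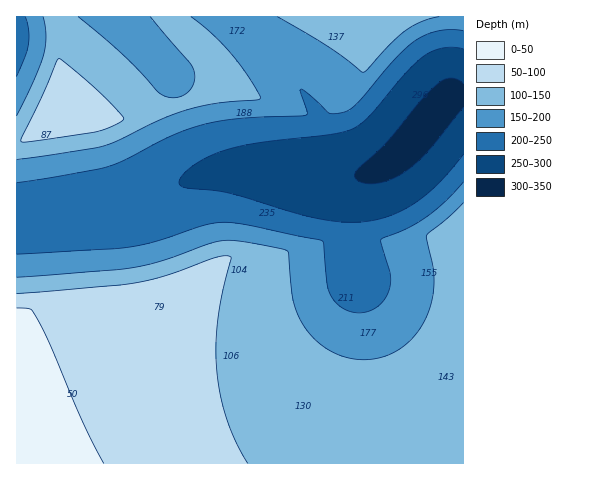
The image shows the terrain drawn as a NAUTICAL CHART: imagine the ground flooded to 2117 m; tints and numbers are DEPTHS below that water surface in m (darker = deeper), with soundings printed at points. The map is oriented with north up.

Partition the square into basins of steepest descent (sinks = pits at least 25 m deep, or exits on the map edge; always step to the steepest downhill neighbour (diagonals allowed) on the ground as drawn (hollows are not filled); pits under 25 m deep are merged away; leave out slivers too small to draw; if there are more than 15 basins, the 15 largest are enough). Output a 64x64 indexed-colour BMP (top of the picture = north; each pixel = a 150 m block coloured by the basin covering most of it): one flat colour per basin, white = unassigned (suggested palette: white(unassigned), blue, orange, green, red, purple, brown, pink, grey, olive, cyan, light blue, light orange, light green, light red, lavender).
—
<image width="64" height="64" href="data:image/bmp;base64,Qk12CAAAAAAAAHYAAAAoAAAAQAAAAEAAAAABAAQAAAAAAAAIAAATCwAAEwsAABAAAAAAAAAA////ALR3HwAOf/8ALKAsACgn1gC9Z5QAS1aMAMJ34wB/f38AIr28AM++FwDox64AeLv/AIrfmACWmP8A1bDFABERERERERERERERERERERERERERERERERERERERERERERERERERERERERERERERERERERERERERERERERERERERERERERERERERERERERERERERERERERERERERERERERERERERERERERERERERERERERERERERERERERERERERERERERERERERERERERERERERERERERERERERERERERERERERERERERERERERERERERERERERERERERERERERERERERERERERERERERERERERERERERERERERERERERERERERERERERERERERERERERERERERERERERERERERERERERERERERERERERERERERERERERERERERERERERERERERERERERERERERERERERERERERERERERERERERERERERERERERERERERERERERERERERERERERERERERERERERERERERERERERERERERERERERERERERERERERERERERERERERERERERERERERERERERERERERERERERERERERERERERERERERERERERERERERERERERERERERERERERERERERERERERERERERERERERERERERERERERERERERERERERERERERERERERERERERERERERERERERERERERERERERERERERERERERERERERERERERERERERERERERERERERERERERERERERERERERERERERERERERERERERERERERERERERERERERERERERERERERERERERERERERERERERERERERERERERERERERERERERERERERERERERERERERERERERERERERERERERERERERERERERERERERERERERERERERERERERERERERERERERERERERERERERERERERERERERERERERERERERERERERERERERERERERERERERERERERERERERERERERERERERERERERERERERERERERERERERERERERERERERERERERERERERERERERERERERERERERERERERERERERERERERERERERERERERERERERERERERERERERERERERERERERERERERERERERERERERERERERERERERERERERERERERERERERERERERERERERERERERERERERERERERERERERERERERERERERERERERERERERERERERERERERERERERERERERERERERERERERERERERERERERERERERERERERERERERERERERERERERERERERERERERERERERERERERERERERERERERERERERERERERERERERERERERERERERERERERERERERERERERERERERERERERERERERERERERERERERERERERERERERERERERERERERERERERERERERERERERERERERERERERERERERERERERERERERERERERERERERERERERERERERERERERERERERERERERERERERERERERERERERERERERERERERERERERERERERERERERERERERERERERERERERERERERERERERERERERERERERERERERERERERERERERERERERERERERERERERERERERERERERERERERERERERERERERERERERERERERERERERERERERERERERERERERERERERERERERERERERERERERERERERERERERERERERERERERERERERERERERERERERERERERERERERERERERERERERERERERERERERERERERERERERERERERERERERERERERERERERERERERERERERERERERERERERERERERERERERERERERERERERERERERERERERERERERERERERERERERERERERERERMREREREREREREREREREREREREREREREREREREREREREzMRERERERERERERERERERERERERERERERERERERERETMzMzERERERERERERERERERERERERERERERERERERERMzMzMyIiIiIREREREREREREREREREREREREREREREREzMzMzIiIiIiIiIRERERERERERERERERERERERERERETMzMzIiIiIiIiIiIiERERERERERERERERERERERERERMzMzMiIiIiIiIiIiIiEREREREREREREREREREREREREzMzMiIiIiIiIiIiIiIiIRERERERERERERERERERERETMzMyIiIiIiIiIiIiIiIhERERERERERERERERERERERMzMzIiIiIiIiIiIiIiIhEREREREREREREREREREREREzMzMiIiIiIiIiIiIiIiERERERERERERERERERERERETMzMyIiIiIiIiIiIiIiERERERERERERERERERERERERMzMzIiIiIiIiIiIiIiEREREREREREREREREREREREREzMzMiIiIiIiIiIiIiERERERERERERERERERERERERETMzMyIiIiIiIiIiIiERERERERERERERERERERERERERMzMzIiIiIiIiIiIiEREREREREREREREREREREREREREzMzMiIiIiIiIiIiERERERERERERERERERERERERERETMzMiIiIiIiIiIiERERERERERERERERERERERERERER"/>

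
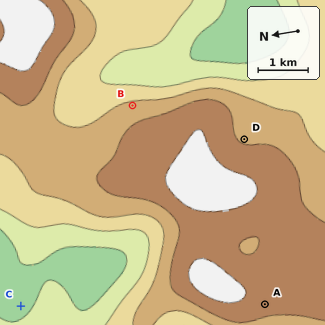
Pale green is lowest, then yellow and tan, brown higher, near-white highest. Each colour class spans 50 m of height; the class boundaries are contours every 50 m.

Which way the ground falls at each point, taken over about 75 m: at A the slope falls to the W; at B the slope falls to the E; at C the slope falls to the NE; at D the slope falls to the SE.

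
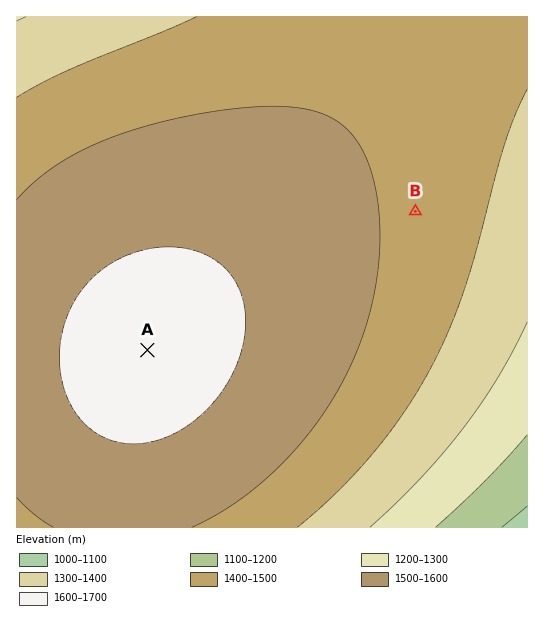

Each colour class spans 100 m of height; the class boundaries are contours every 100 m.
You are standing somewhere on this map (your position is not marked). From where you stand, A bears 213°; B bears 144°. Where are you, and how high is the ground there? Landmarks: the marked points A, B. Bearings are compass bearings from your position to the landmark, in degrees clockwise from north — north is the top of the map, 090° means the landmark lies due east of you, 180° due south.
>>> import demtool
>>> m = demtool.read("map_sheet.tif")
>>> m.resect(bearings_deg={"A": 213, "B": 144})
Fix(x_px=321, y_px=82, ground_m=1490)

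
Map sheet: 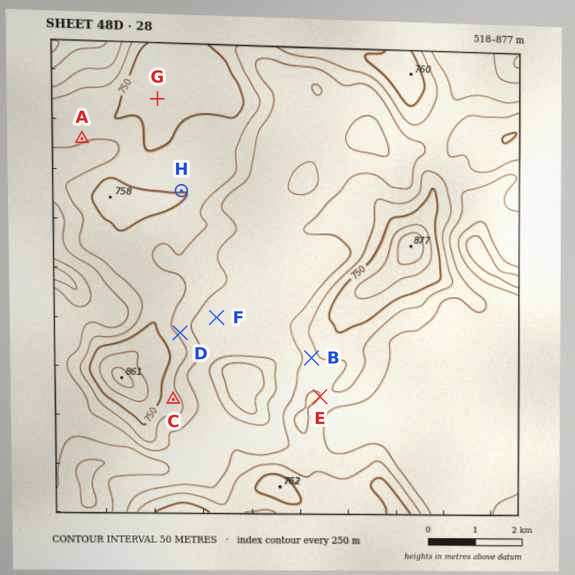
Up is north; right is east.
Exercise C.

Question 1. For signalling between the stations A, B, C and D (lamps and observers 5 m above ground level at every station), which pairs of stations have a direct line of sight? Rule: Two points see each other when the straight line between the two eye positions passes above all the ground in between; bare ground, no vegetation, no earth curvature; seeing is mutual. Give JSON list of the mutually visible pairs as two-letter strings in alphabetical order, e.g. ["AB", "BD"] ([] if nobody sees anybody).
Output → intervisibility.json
["BC", "BD"]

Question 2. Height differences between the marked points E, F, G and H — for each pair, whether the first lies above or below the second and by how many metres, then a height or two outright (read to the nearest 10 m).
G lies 120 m above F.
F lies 110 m below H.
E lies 60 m below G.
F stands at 640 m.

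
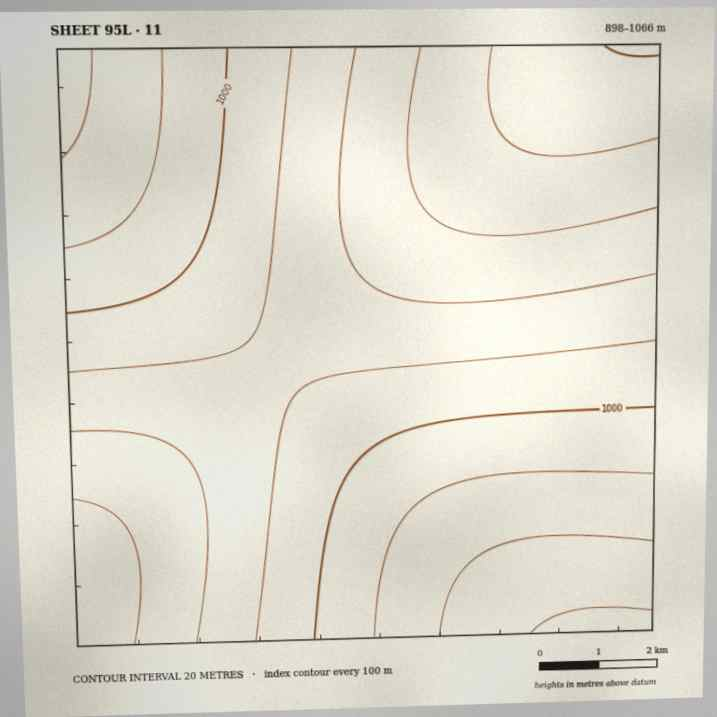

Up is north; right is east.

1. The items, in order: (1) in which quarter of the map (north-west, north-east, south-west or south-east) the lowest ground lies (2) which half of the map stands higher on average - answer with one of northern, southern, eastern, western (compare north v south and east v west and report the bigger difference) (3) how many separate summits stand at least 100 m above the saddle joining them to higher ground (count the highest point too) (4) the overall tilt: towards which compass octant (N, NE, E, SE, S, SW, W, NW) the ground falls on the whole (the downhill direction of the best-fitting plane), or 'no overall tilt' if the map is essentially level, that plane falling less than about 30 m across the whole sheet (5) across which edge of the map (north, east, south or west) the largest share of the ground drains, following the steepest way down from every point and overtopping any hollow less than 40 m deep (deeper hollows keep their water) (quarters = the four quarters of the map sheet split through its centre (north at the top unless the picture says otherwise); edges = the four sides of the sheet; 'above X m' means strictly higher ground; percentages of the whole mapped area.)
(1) The lowest ground is in the north-east quarter.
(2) The southern half stands higher on average than the northern half.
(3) Counting only tops that stand 100 m proud, the map has 1 summit.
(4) The general tilt is down to the north (the land rises towards the south).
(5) The largest share of the runoff leaves by the northern edge.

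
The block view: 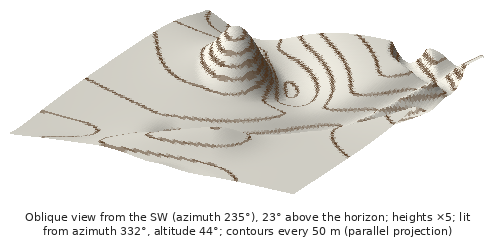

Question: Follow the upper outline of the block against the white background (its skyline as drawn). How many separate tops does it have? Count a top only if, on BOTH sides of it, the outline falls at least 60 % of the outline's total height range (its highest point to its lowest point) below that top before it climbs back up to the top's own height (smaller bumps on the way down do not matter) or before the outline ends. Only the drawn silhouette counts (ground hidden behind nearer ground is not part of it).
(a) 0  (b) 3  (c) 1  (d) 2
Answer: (a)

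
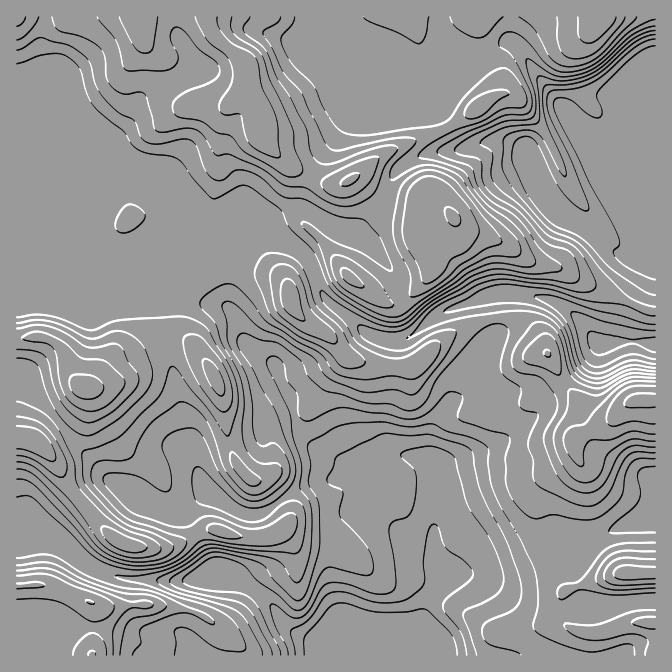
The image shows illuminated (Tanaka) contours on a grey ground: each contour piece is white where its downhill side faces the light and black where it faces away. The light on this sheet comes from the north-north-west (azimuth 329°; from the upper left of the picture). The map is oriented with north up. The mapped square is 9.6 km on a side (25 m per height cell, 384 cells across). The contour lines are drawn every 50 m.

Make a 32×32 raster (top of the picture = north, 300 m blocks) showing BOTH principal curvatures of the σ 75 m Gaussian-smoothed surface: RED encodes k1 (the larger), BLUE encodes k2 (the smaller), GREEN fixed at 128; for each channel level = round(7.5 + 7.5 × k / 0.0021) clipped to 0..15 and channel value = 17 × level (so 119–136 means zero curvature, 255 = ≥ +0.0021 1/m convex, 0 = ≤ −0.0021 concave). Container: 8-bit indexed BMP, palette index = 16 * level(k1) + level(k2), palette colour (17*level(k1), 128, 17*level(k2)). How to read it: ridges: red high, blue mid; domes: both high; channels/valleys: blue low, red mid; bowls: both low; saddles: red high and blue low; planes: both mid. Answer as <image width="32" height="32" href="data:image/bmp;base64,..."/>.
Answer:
<image width="32" height="32" href="data:image/bmp;base64,Qk02CAAAAAAAADYEAAAoAAAAIAAAACAAAAABAAgAAAAAAAAEAAATCwAAEwsAAAABAAAAAAAAAIAAABGAAAAigAAAM4AAAESAAABVgAAAZoAAAHeAAACIgAAAmYAAAKqAAAC7gAAAzIAAAN2AAADugAAA/4AAAACAEQARgBEAIoARADOAEQBEgBEAVYARAGaAEQB3gBEAiIARAJmAEQCqgBEAu4ARAMyAEQDdgBEA7oARAP+AEQAAgCIAEYAiACKAIgAzgCIARIAiAFWAIgBmgCIAd4AiAIiAIgCZgCIAqoAiALuAIgDMgCIA3YAiAO6AIgD/gCIAAIAzABGAMwAigDMAM4AzAESAMwBVgDMAZoAzAHeAMwCIgDMAmYAzAKqAMwC7gDMAzIAzAN2AMwDugDMA/4AzAACARAARgEQAIoBEADOARABEgEQAVYBEAGaARAB3gEQAiIBEAJmARACqgEQAu4BEAMyARADdgEQA7oBEAP+ARAAAgFUAEYBVACKAVQAzgFUARIBVAFWAVQBmgFUAd4BVAIiAVQCZgFUAqoBVALuAVQDMgFUA3YBVAO6AVQD/gFUAAIBmABGAZgAigGYAM4BmAESAZgBVgGYAZoBmAHeAZgCIgGYAmYBmAKqAZgC7gGYAzIBmAN2AZgDugGYA/4BmAACAdwARgHcAIoB3ADOAdwBEgHcAVYB3AGaAdwB3gHcAiIB3AJmAdwCqgHcAu4B3AMyAdwDdgHcA7oB3AP+AdwAAgIgAEYCIACKAiAAzgIgARICIAFWAiABmgIgAd4CIAIiAiACZgIgAqoCIALuAiADMgIgA3YCIAO6AiAD/gIgAAICZABGAmQAigJkAM4CZAESAmQBVgJkAZoCZAHeAmQCIgJkAmYCZAKqAmQC7gJkAzICZAN2AmQDugJkA/4CZAACAqgARgKoAIoCqADOAqgBEgKoAVYCqAGaAqgB3gKoAiICqAJmAqgCqgKoAu4CqAMyAqgDdgKoA7oCqAP+AqgAAgLsAEYC7ACKAuwAzgLsARIC7AFWAuwBmgLsAd4C7AIiAuwCZgLsAqoC7ALuAuwDMgLsA3YC7AO6AuwD/gLsAAIDMABGAzAAigMwAM4DMAESAzABVgMwAZoDMAHeAzACIgMwAmYDMAKqAzAC7gMwAzIDMAN2AzADugMwA/4DMAACA3QARgN0AIoDdADOA3QBEgN0AVYDdAGaA3QB3gN0AiIDdAJmA3QCqgN0Au4DdAMyA3QDdgN0A7oDdAP+A3QAAgO4AEYDuACKA7gAzgO4ARIDuAFWA7gBmgO4Ad4DuAIiA7gCZgO4AqoDuALuA7gDMgO4A3YDuAO6A7gD/gO4AAID/ABGA/wAigP8AM4D/AESA/wBVgP8AZoD/AHeA/wCIgP8AmYD/AKqA/wC7gP8AzID/AN2A/wDugP8A/4D/AHeHhcnIdIeHdoWnyLimdHeHh4eHd3WGp4aGhoWVlGO0d3d1lLR1c3N1x8iohpCThXeGhoZ1hbeop6eot7bX9/h0dJbo+fX59/bXpqaApNhjZIWWlpS3p4eGhpemZHGAkPf497aDgKCAYHGDgpS42IOWuLinloWGdnaGl6jE5se1haaEcJCSpLWTYHFyhKbHk6eomIeHdoZ2dpeXhoTY+vd0g4GT6fn59/ayxvfnxreUmJiHh4aHh3aHl5d2dJOWhnaEdMf3loWDlPf3s7XpqHSHhoaXhoeHdoenh4WFg4N0dXWn95Zjc4SVhIGhkLPHlId2h5iGhoaGmJiGhpeXloVkhvalYnOGuIZ0g+rZtIN1l5eYmIaGhoeYmJaWuKeFdWTX6IN0l7eYdYPI16balIZ2hpeGhnZ2h4iHhai5p2Ri5vmTlIeXhnZ1dOeFhbZzdoeGdIR0dXWFhpeWyZa1lJa3pJGnhoZ2dnZ15oWWlJaHdoV1l5W3uJiGhZW4psemqISCpbiph4eGhIb4lZaEl5eFl5app4SXmJeXdKa2xunId4PJyri4p4WEuPmVhYSGlYaYh6emdIZ2hYV19cSk2uh0dNeXmIeXhJX4uIR0dHWW2dfW5+mEhYW2yNflUWK1hcbW2JWnqJaVt9eEcYN0ltbmhIBw+OeGdIWo+qdhc5CAxtiVYoWXl6eop5ODpaf4+JJwpLKAtde2pbbpo3CFhadygoR3hoV1dZSEc4WW6sZwgMf4+JNwgJO1o5CAlbfX54eHh4eHh3eHqKeVlpb5pZDp+JWk+LeEYXCAk8fn16d2h3d3d4eHh4eHmJeWt8iQxPmFgoXI17aVpvj22beFdHWHd3eHhoeGh4aGd4aVgpLlhISEqJeXuMbox6W5lIOHh4d3d4eXmJeXl4eGh3aVyIR0doW4h5i4x6iYdHGSp4Z3h4d3d4aYiIeHl4Z1dZWDlKaVg6eYuMiWloVxlNeFd3eHd3d3hpiHdnaWlmV1p6XX6riQt8rJplSFc4PnpnV3d3d3h4eHhoR1dqimhJbotpSn+KSAtJW1poZzlPiDd3eHh4eHd3aFp5ZklpWo2JeGdYSW9/azgHCShEH2pYSHh4eHh4eGhYaYuJaWl6e5l5eGdnRzhKbm5pVzpfRyhpeHiId3h4WXl4aXuLeohreHd3Z2d4eGhXTY+Nb6cmKWh4eHh3Z2hpiXdYWFhpa3toaGhneHh4eIhoSnyceQk5GCdneGdmWGh6eXp4ZkhemndHV2d3d3iJiHdYW3kLXayZRxdZaFhpZ2l7iGhKfmt5R0dnd3d3eHh4eGlYOCp6nZyIRRuZSol5aYuIWFx5WDpZaGh4eHl5iHhpeolaaHh6jZ1tQ="/>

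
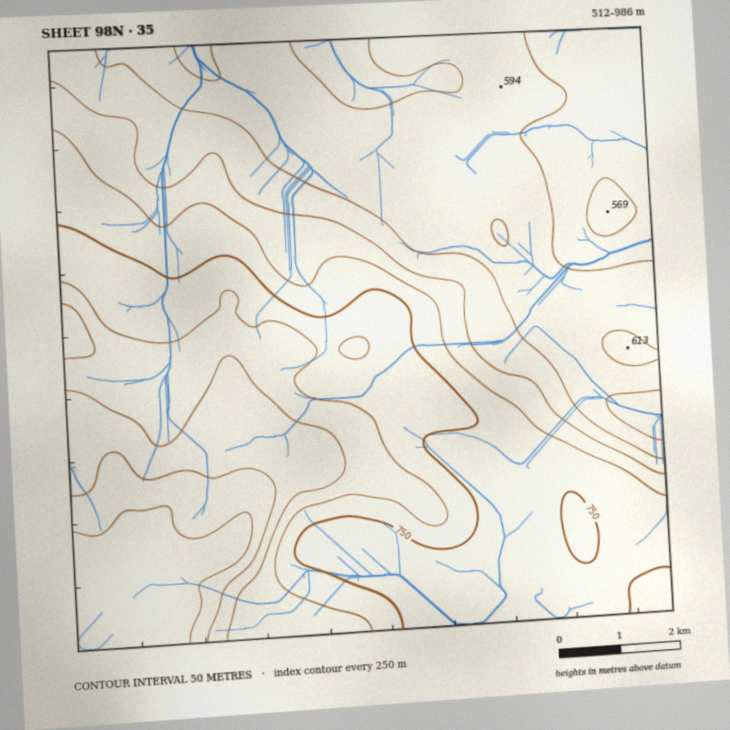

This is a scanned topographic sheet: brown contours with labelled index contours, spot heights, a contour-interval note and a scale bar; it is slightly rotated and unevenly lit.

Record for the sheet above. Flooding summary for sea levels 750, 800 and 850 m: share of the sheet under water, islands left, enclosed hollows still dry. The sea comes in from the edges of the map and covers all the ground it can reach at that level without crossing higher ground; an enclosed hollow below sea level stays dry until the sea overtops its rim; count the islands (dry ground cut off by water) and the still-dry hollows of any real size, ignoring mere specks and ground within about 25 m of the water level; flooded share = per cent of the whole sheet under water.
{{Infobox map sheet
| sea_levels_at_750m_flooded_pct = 64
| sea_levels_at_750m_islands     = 0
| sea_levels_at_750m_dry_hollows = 0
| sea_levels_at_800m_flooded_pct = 76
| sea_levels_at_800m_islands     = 0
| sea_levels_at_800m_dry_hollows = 0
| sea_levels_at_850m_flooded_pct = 86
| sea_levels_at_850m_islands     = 0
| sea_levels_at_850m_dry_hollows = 0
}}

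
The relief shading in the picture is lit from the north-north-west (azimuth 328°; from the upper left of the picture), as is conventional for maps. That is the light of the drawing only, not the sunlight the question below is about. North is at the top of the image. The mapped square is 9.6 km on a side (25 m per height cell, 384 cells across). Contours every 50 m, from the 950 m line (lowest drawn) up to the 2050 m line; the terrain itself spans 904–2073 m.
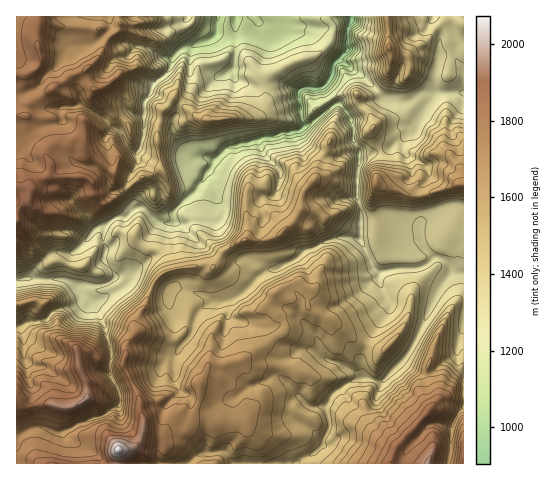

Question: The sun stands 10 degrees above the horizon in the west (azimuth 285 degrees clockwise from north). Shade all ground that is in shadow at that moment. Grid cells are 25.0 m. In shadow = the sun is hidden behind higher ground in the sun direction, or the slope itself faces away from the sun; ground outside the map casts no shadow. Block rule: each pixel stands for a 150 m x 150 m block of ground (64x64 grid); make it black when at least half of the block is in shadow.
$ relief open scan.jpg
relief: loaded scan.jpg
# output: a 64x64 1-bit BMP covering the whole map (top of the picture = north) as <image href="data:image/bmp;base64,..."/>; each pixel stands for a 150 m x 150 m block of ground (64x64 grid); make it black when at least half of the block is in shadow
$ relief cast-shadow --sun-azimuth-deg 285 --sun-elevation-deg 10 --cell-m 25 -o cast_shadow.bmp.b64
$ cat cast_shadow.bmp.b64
<image width="64" height="64" href="data:image/bmp;base64,Qk0+AgAAAAAAAD4AAAAoAAAAQAAAAEAAAAABAAEAAAAAAAACAAATCwAAEwsAAAIAAAAAAAAA////AAAAAAAAAf//3wACHgAB//+fAAMOAAH//h4wAQ4AAD/4ADAAzgAAP/AAGABu88A/oA4YAH/x/z8ADxgAP2H/PgAeGAAfQH8+AA74MA9gPz4QD7wwB+A/fxABHjgD4D9/ECAPmAPAPv8AOAOcB8B+/wAAAh8fwH//AAAQj5+Afv8AAAGPj4B8/4gAAQfPgHz/hADiA88AKH+MAeBh7wGIPwQAwfHn+/g/hACB4Pf/+D8AAAHg8+/4PwAAD/jzB+AfAAAP+HEDgB8AAA/4cAAADwAAH/ggA8+PjAAP+AD//8MPAA/4AP//4AeAD/AA///wB8eH4AD///AD//fgAP///gD///AA////2GP/+AB////8Af/4AP////4A7/gA/////gBn8AAf7//+AGn//z/P//5gf9//P5///ix/1h8fH//+DD/JAAQf//4MH88gABv//gwHyKAAA///AAPAAAAt//8ABeAAAB///wAH4AAAP////4fAAAA/////x5+AAD/////Hn4AAP/cf/+OfBAA//wHP8wwCAH//AAfaEAMH3//kB858AAHf//gH4HgHA4///Af4Yf8QE//+B/wF/xw9//4D/Ab/Hz///wHfB/8Pn///AD8D/w/P//8AH4P/H8f//wAHh/4fx///AAeH/x/L//4ABwf+H4H//gADh/AOAb84AAcH8A=="/>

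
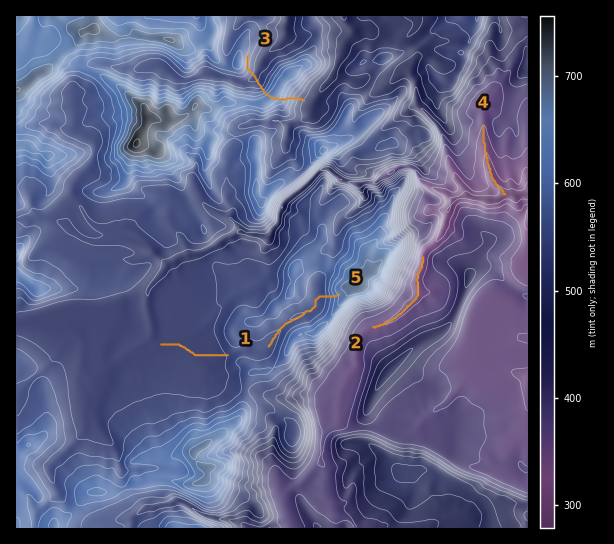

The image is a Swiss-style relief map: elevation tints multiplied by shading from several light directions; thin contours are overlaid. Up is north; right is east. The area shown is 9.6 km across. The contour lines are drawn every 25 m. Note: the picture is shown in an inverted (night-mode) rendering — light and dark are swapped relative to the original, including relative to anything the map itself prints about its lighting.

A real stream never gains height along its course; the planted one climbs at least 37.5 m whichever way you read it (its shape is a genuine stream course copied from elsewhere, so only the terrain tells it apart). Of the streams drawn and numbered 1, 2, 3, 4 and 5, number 3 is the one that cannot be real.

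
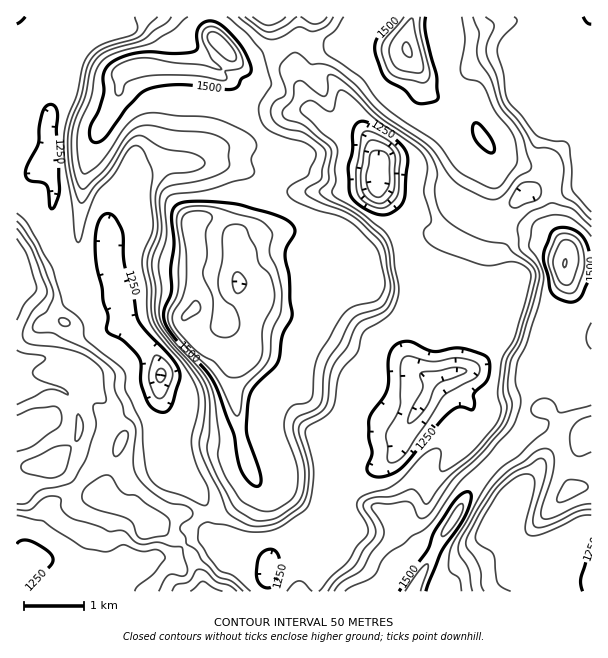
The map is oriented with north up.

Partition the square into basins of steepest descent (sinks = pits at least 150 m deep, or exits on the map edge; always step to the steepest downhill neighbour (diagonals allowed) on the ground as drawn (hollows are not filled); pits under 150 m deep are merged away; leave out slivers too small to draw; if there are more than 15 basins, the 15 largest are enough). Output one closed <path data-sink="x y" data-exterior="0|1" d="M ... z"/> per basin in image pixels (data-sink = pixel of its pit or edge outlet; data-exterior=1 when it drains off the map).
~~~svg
<path data-sink="378 176" data-exterior="0" d="M591 16l-383 1 2 13 2 6 17 17 0 6-10 17-22-6-21 1 0 40-7 47 7 40 16 24 2 18-1 35 3 31-12 12 0 6 8 15 8 9 16 0 22 12-8 17 0 9 6 19 6 42 12 36-18 21-11 6-18 4-27 0-28 14-15-14-33-14-2-2 1-9 19-49 0-8-12-16-6-14-8-10-8-17-7-7-13-7-19-4 3-3 2-15 10-16-14-9-23-22-10-6 0 306 397-1 25-51 18-25 15-27 16-21 35-33 1-26 6-18 22-23-5 8 1 8 10 9 9 5 9 0 7-10 1-7-2-9-12-11 22 2z"/><path data-sink="161 375" data-exterior="0" d="M207 16l-191 1 0 268 11 7 23 22 14 9-10 16 0 9-5 9 19 4 13 7 7 7 8 17 6 6 8 18 12 16 0 8-4 7-16 51 35 16 13 14 8-2 22-12 27 0 18-4 11-6 18-21-12-36-6-42-6-19 0-9 8-17-17-11-21-1-8-9-8-15 0-6 12-12-3-31 1-35-2-18-16-24-7-40 7-47 0-40 21-1 22 6 10-17 0-6-17-17z"/><path data-sink="591 579" data-exterior="1" d="M584 361l-12 1 10 9 2 9-1 7-7 10-9 0-9-5-10-9 0-11-18 18-6 18-1 26-35 33-16 21-15 27-18 25-7 18-18 32 0 2 178-1 0-228z"/>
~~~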